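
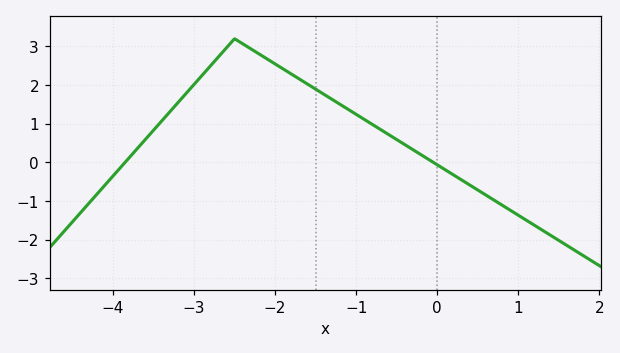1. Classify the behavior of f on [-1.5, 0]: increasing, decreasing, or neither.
decreasing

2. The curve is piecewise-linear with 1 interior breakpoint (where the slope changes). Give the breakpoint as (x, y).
(-2.5, 3.2)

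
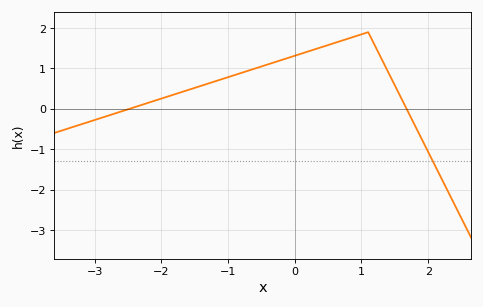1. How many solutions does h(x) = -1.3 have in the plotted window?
1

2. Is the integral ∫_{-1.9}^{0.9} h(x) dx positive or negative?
positive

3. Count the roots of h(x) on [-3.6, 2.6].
2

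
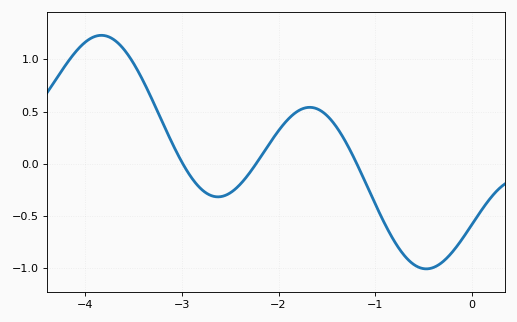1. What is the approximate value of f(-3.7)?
1.2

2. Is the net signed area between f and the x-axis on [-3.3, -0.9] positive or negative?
positive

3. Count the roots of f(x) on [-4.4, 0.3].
3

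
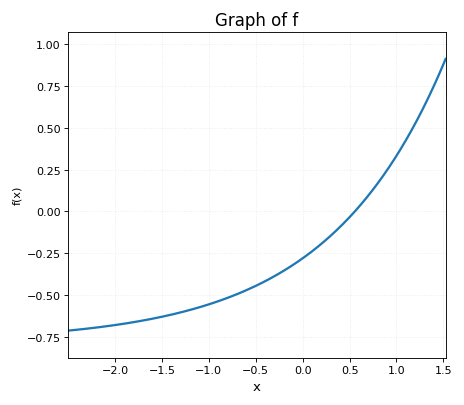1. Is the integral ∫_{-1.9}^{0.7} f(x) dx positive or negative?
negative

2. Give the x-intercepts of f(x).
0.556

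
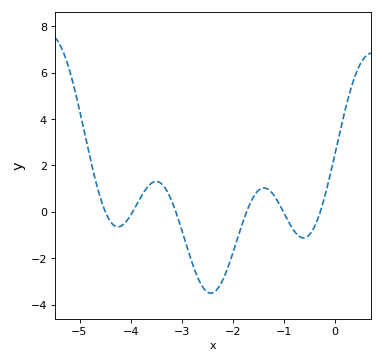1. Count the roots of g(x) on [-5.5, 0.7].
6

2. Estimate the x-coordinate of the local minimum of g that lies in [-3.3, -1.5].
-2.4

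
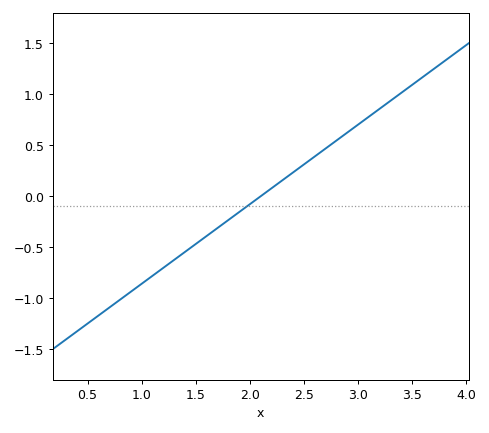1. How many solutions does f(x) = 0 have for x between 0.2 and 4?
1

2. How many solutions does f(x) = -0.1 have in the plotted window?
1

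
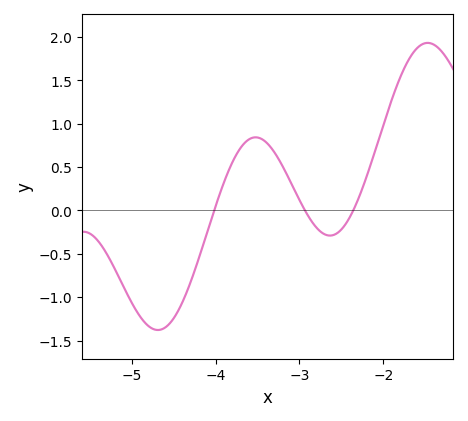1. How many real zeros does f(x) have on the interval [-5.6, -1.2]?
3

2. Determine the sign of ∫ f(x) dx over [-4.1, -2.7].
positive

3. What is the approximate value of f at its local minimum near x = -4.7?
-1.38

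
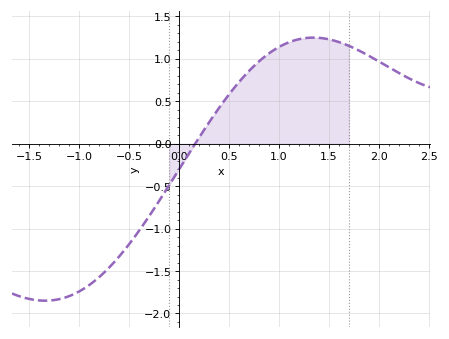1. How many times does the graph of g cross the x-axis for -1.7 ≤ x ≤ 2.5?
1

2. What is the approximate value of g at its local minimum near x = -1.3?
-1.85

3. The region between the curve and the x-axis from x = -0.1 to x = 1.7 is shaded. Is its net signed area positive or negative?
positive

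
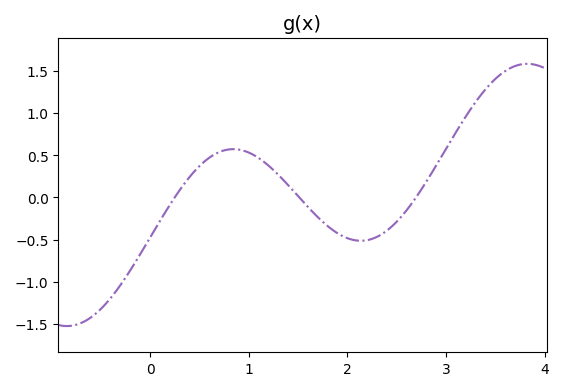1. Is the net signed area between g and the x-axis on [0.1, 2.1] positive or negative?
positive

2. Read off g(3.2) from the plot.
0.964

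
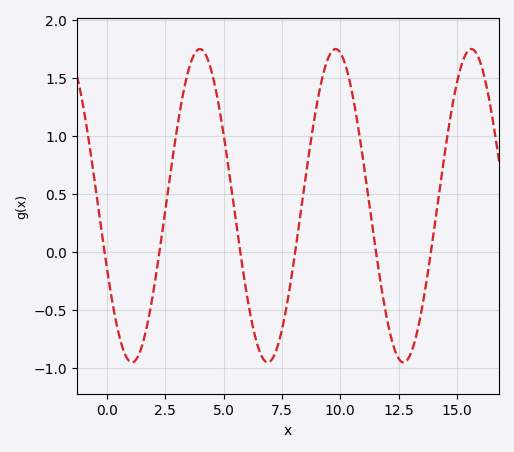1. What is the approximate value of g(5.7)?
0.024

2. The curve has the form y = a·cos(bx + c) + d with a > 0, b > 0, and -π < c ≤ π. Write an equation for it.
y = 1.35cos(1.08x + 1.98) + 0.4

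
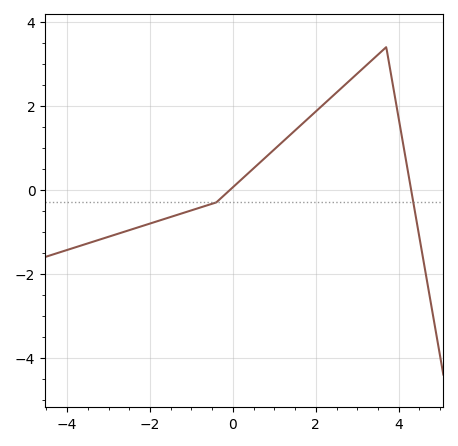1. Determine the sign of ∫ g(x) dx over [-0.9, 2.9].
positive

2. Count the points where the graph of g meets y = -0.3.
2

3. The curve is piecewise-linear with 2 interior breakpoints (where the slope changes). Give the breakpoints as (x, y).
(-0.4, -0.3); (3.7, 3.4)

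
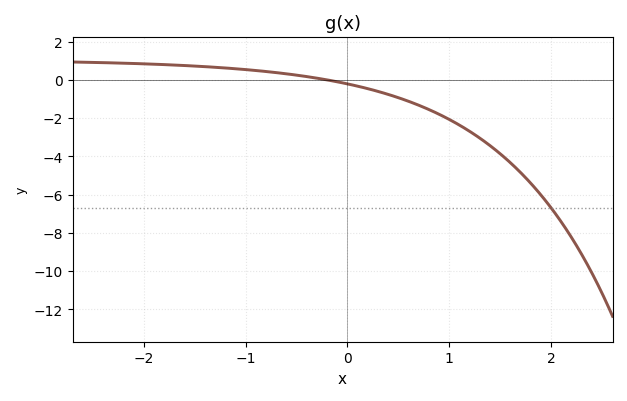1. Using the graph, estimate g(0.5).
-1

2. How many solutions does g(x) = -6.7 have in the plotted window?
1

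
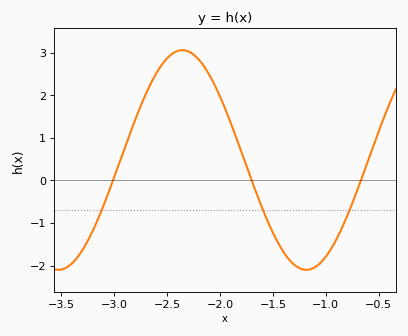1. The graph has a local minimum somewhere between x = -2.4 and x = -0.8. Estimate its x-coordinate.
-1.2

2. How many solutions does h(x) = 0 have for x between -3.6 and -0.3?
3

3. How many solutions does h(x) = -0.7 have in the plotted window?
3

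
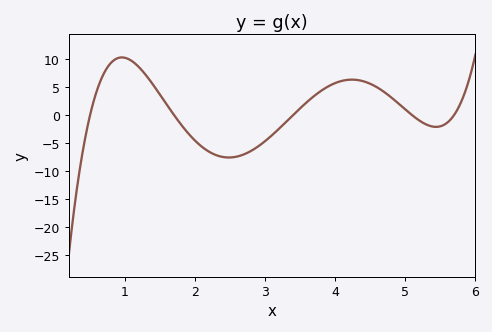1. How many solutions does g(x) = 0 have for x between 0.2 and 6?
5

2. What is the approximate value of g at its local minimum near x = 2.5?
-7.5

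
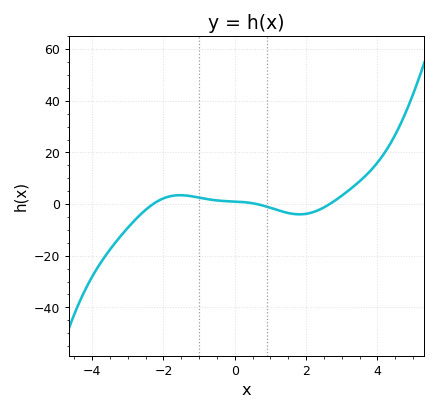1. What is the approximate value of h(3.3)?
6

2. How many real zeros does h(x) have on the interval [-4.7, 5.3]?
3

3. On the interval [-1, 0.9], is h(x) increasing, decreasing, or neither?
decreasing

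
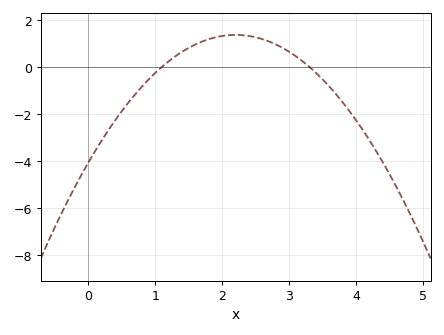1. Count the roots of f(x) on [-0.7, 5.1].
2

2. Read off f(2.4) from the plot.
1.31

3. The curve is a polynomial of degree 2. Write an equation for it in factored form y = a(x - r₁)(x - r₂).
y = -1.12(x - 1.1)(x - 3.3)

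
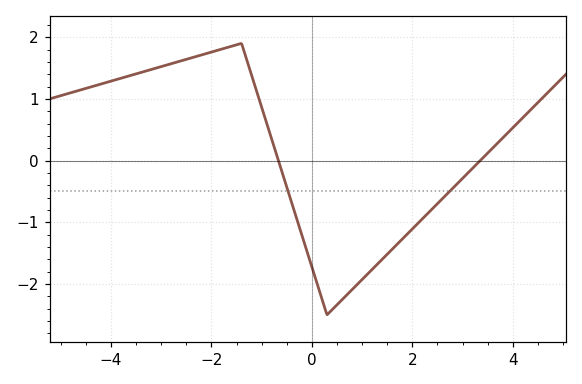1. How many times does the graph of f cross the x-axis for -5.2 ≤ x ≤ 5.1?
2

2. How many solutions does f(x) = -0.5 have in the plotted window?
2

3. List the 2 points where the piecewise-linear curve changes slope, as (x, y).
(-1.4, 1.9); (0.3, -2.5)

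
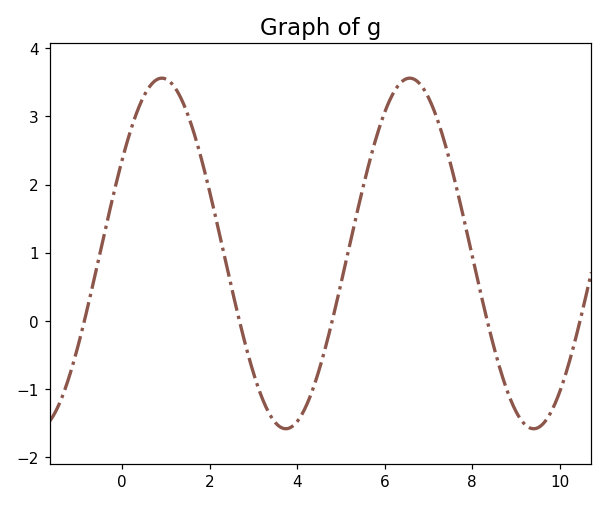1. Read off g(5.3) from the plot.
1.4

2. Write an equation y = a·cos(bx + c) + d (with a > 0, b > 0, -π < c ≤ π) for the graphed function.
y = 2.57cos(1.11x - 1.01) + 0.99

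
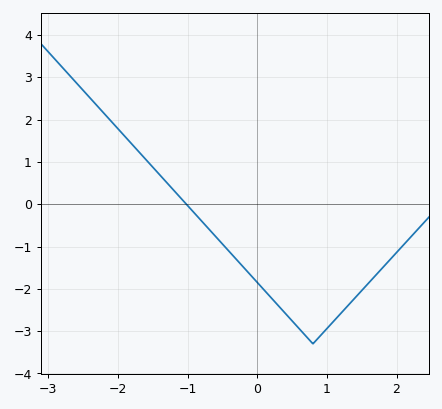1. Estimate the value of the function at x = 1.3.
-2.4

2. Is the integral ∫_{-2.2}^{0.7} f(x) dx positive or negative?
negative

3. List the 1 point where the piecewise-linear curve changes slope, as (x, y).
(0.8, -3.3)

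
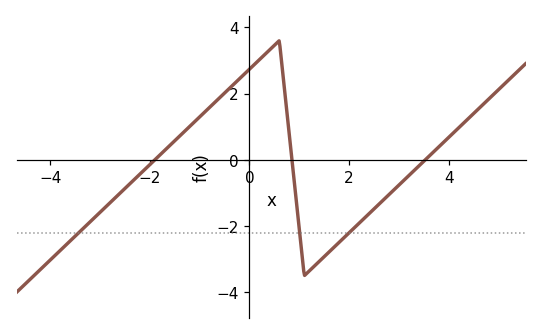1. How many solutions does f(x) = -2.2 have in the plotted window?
3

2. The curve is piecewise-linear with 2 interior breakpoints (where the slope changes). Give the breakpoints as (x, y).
(0.6, 3.6); (1.1, -3.5)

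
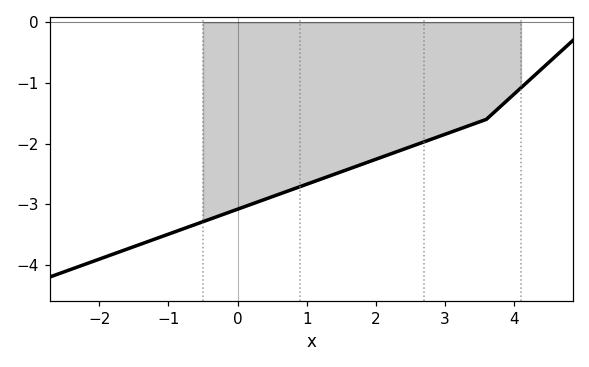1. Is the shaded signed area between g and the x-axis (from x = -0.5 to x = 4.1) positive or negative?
negative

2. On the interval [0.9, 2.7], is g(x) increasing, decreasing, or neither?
increasing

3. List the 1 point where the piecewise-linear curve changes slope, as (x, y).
(3.6, -1.6)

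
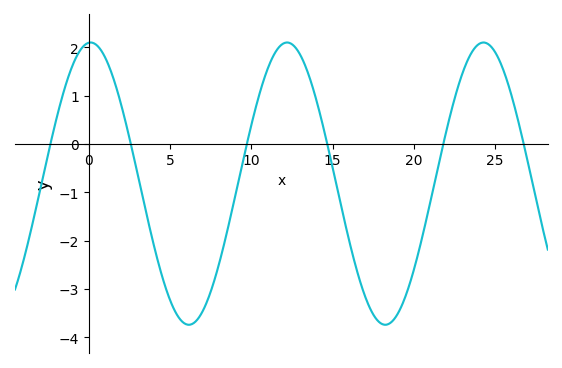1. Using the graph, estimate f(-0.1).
2.1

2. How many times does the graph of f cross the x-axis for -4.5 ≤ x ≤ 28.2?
6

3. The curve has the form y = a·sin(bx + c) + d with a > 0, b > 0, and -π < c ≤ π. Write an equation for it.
y = 2.92sin(0.52x + 1.5) - 0.82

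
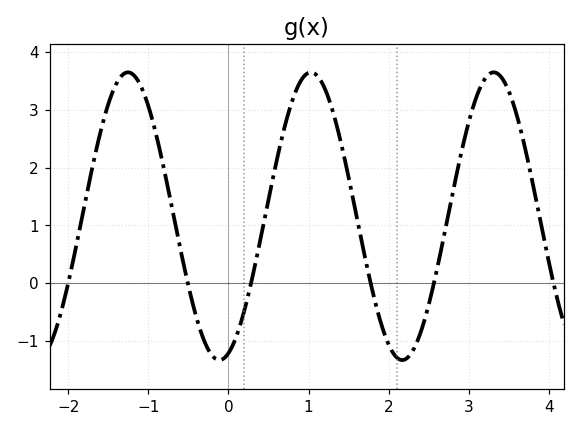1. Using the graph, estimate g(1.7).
0.5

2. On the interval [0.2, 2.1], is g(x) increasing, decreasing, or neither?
neither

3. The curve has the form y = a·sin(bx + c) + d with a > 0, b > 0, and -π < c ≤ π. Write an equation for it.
y = 2.49sin(2.8x - 1.3) + 1.16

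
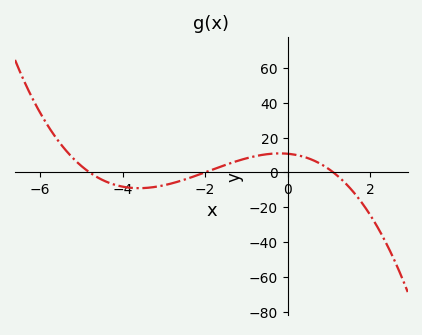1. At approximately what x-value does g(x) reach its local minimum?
-3.6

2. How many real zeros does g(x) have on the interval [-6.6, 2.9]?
3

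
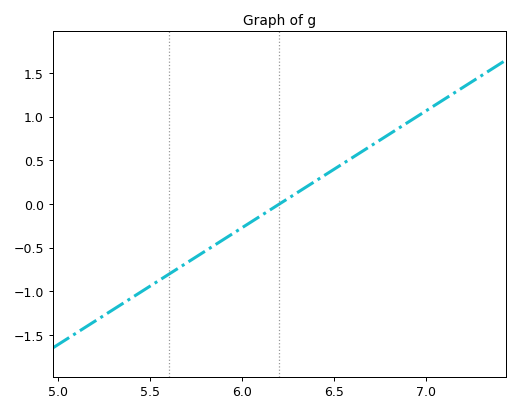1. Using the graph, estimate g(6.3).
0.134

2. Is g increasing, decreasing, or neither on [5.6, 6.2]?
increasing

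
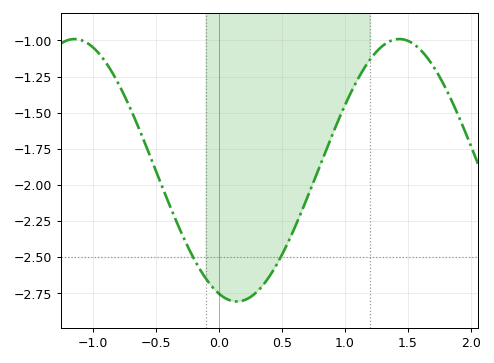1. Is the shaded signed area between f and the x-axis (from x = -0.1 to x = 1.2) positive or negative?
negative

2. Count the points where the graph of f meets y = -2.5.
2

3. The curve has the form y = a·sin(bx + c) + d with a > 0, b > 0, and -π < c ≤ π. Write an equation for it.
y = 0.91sin(2.4x - 1.9) - 1.9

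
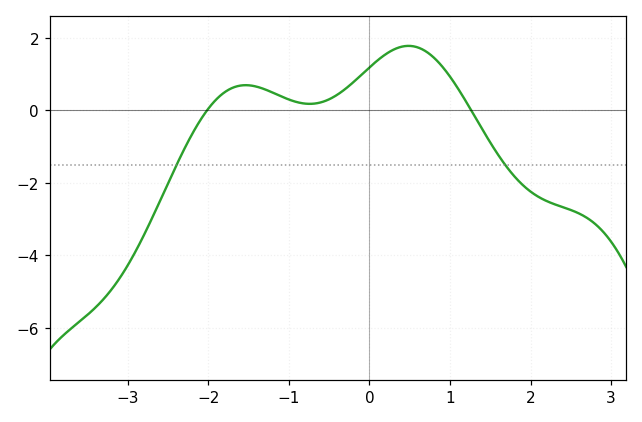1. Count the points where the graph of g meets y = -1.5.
2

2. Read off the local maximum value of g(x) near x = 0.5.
1.78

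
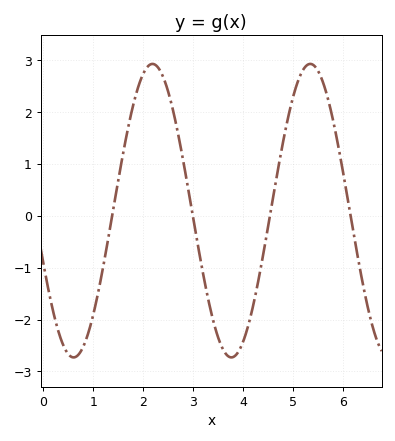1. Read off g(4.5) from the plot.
-0.2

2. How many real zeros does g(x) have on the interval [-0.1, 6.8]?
4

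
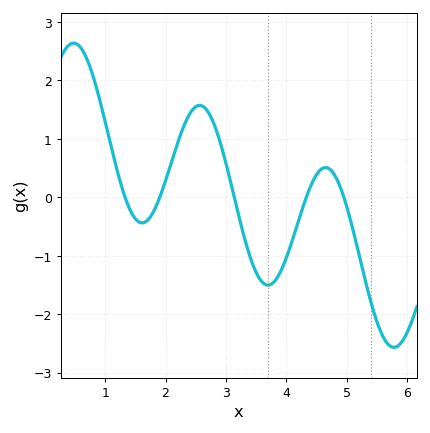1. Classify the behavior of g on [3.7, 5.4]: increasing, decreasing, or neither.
neither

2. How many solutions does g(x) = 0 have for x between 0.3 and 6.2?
5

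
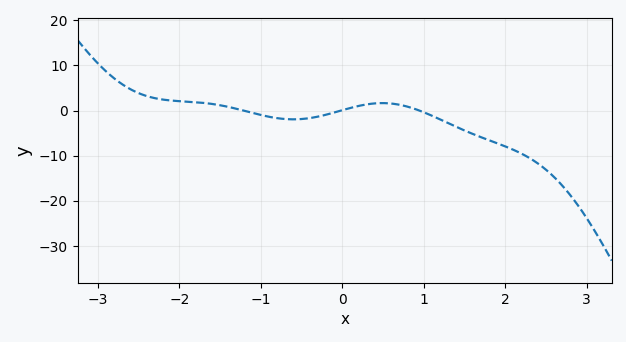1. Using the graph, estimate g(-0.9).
-1.36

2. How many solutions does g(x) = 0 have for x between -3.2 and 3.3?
3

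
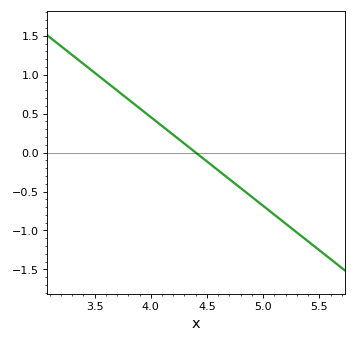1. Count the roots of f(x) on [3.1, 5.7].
1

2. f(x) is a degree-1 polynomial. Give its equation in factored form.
y = -1.14(x - 4.4)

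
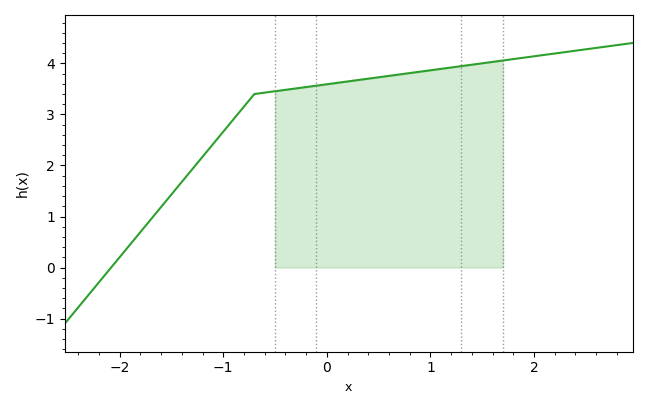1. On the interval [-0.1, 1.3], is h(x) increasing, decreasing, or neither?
increasing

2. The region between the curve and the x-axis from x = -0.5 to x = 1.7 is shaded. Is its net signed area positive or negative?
positive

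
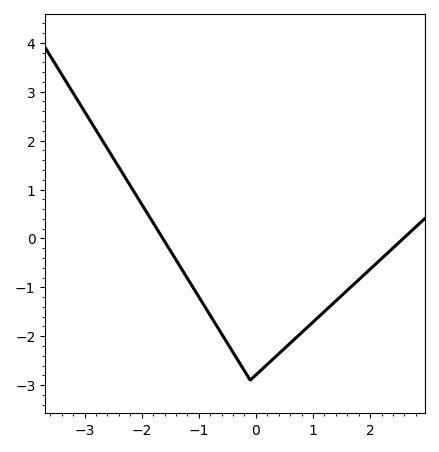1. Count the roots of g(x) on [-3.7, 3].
2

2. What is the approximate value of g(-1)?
-1.2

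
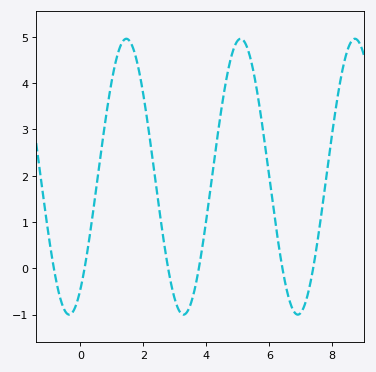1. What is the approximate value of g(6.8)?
-0.95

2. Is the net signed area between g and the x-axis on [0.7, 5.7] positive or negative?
positive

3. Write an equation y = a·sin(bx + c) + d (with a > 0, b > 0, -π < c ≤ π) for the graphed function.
y = 2.98sin(1.73x - 0.952) + 1.98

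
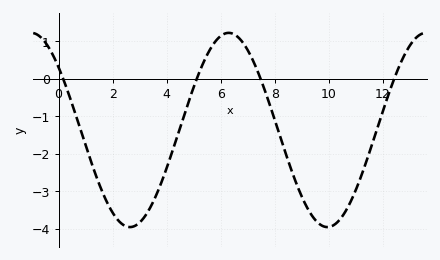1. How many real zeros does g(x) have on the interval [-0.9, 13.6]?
4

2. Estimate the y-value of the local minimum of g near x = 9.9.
-3.95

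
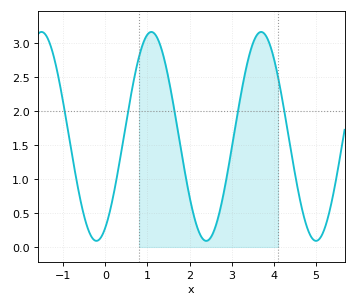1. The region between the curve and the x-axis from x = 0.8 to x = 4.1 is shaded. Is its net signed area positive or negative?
positive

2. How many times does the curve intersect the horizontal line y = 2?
5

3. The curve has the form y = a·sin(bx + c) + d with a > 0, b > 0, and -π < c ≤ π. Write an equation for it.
y = 1.54sin(2.4x - 1.1) + 1.63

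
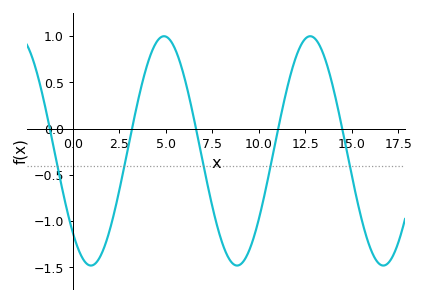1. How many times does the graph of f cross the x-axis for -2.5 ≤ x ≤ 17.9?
5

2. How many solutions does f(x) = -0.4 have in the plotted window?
5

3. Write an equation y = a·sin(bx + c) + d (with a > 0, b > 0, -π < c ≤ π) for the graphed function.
y = 1.24sin(0.8x - 2.35) - 0.24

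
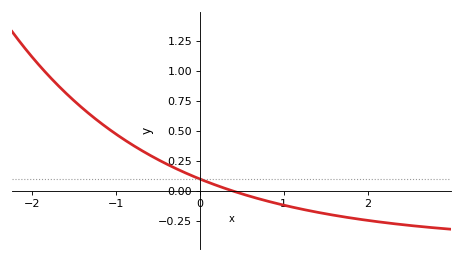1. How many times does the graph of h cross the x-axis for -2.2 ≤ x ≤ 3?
1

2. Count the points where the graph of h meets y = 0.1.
1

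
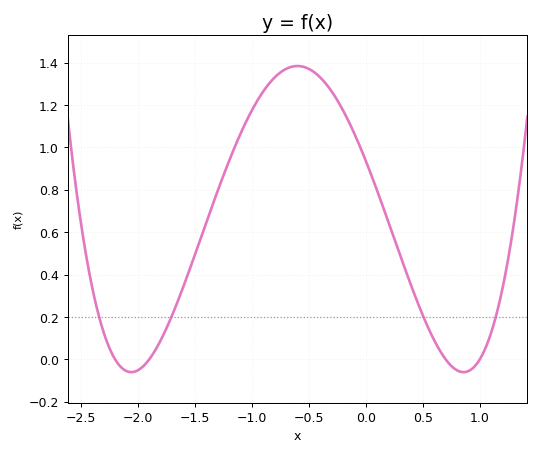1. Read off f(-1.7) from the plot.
0.207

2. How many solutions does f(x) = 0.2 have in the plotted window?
4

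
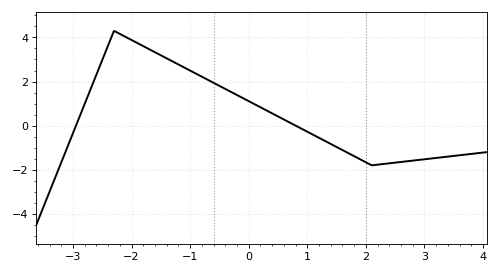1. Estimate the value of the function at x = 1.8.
-1.38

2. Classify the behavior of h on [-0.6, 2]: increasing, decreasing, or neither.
decreasing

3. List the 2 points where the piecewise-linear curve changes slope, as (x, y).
(-2.3, 4.3); (2.1, -1.8)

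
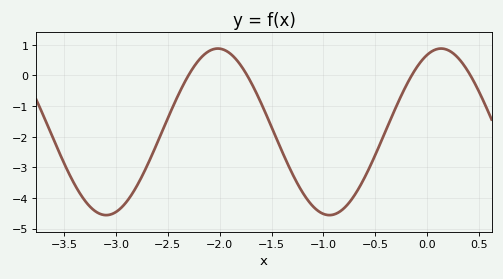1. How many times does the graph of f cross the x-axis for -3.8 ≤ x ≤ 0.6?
4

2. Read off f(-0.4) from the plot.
-1.81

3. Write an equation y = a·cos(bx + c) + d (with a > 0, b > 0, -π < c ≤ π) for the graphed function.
y = 2.72cos(2.92x - 0.392) - 1.84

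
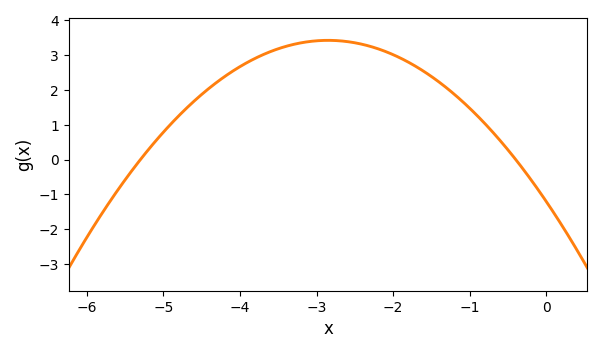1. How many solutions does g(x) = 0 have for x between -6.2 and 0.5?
2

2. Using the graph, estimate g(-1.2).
1.87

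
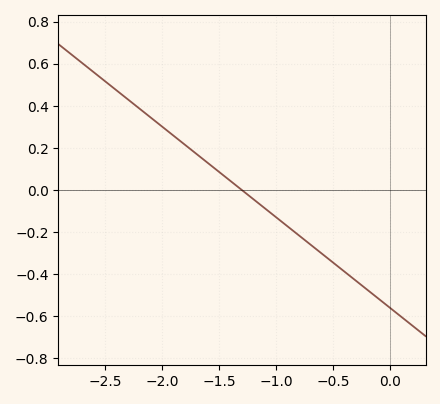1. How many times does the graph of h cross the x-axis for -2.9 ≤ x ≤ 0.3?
1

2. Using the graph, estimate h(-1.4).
0.043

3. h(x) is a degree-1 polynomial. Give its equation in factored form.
y = -0.43(x + 1.3)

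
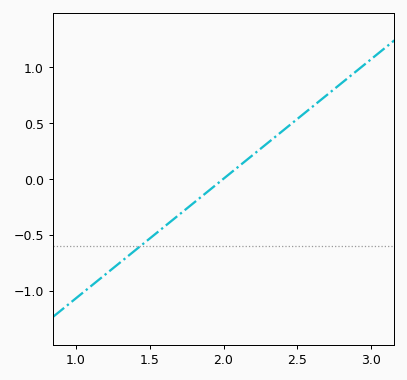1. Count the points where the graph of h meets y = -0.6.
1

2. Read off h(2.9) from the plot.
0.95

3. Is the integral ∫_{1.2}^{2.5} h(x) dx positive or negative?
negative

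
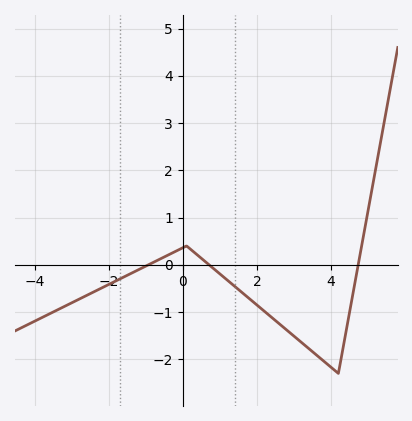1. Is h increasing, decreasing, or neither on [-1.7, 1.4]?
neither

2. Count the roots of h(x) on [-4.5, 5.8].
3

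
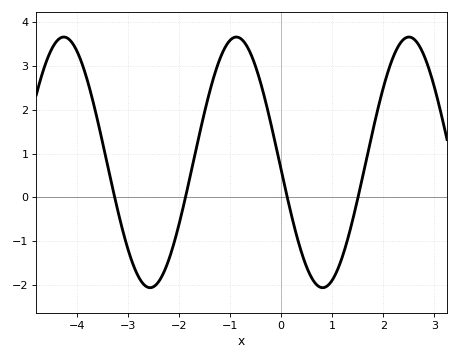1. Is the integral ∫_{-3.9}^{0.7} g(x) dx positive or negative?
positive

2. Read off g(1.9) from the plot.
2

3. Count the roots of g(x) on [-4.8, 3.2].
4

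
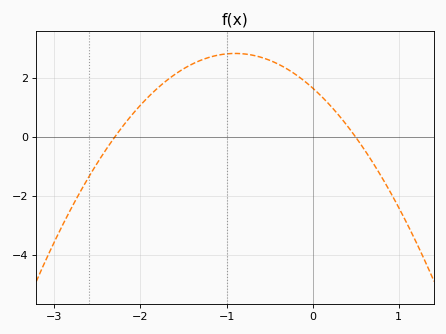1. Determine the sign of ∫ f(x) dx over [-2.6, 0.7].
positive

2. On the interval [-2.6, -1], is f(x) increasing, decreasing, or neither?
increasing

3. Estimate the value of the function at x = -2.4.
-0.421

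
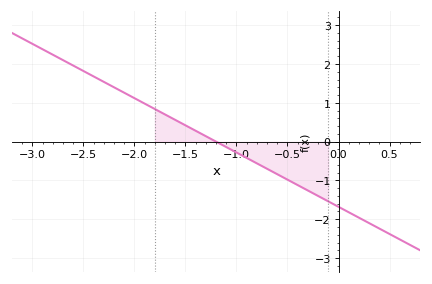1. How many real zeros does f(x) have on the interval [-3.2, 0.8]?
1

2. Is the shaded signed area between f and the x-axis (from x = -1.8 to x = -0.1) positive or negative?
negative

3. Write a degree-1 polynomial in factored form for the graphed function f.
y = -1.4(x + 1.2)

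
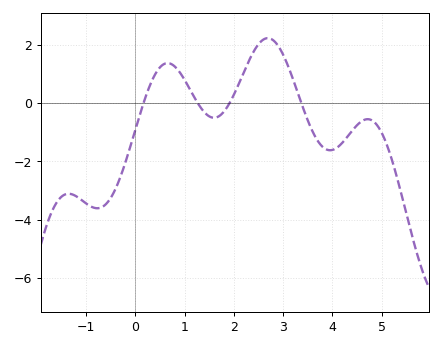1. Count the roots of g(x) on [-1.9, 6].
4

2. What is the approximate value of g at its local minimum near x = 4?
-1.6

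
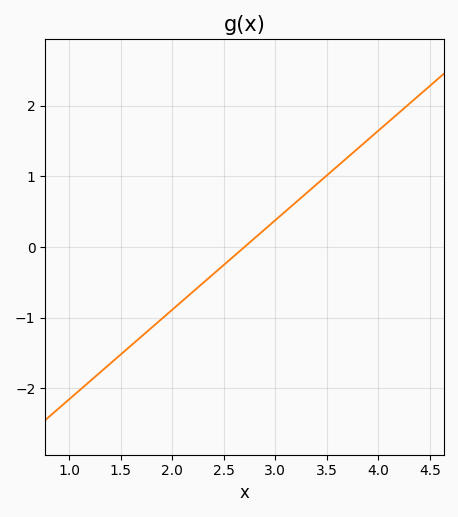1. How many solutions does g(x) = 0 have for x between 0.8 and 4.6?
1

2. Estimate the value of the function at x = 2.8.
0.127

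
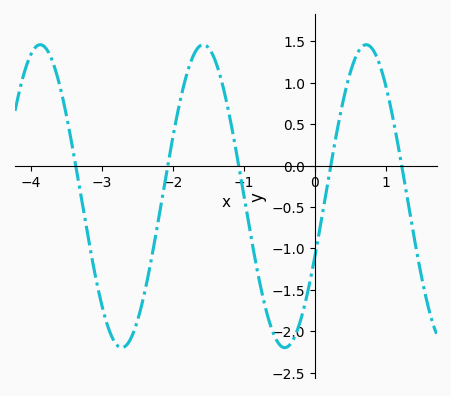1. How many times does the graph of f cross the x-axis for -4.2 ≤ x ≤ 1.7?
5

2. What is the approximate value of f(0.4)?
0.8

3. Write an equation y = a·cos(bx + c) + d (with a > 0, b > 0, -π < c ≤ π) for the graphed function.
y = 1.83cos(2.7x - 2) - 0.37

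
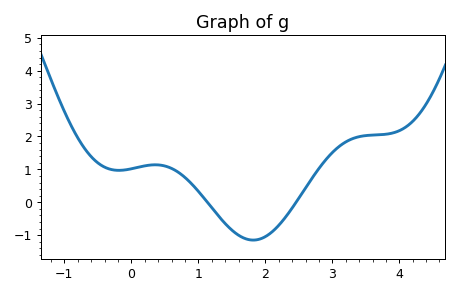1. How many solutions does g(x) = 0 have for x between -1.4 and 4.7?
2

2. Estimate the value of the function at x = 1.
0.334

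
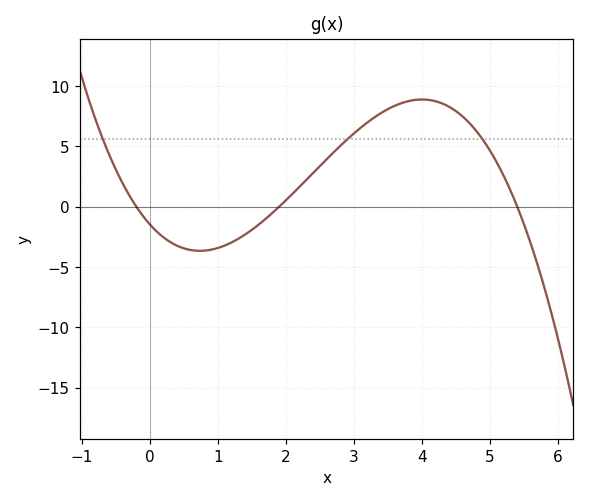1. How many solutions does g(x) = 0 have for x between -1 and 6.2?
3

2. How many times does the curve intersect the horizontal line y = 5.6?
3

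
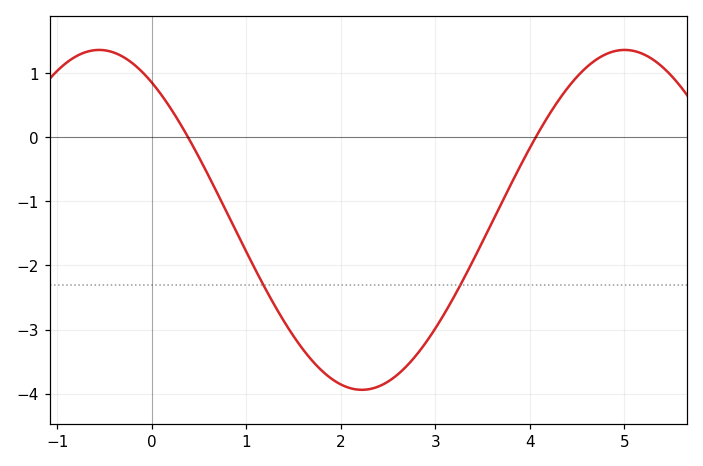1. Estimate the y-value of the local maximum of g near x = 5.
1.4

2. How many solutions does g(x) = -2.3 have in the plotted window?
2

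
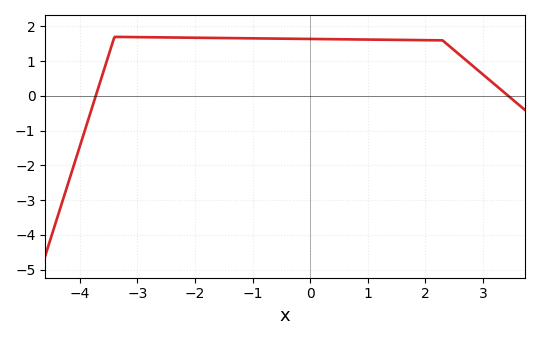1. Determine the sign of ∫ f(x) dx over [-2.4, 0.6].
positive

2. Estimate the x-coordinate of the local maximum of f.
-3.4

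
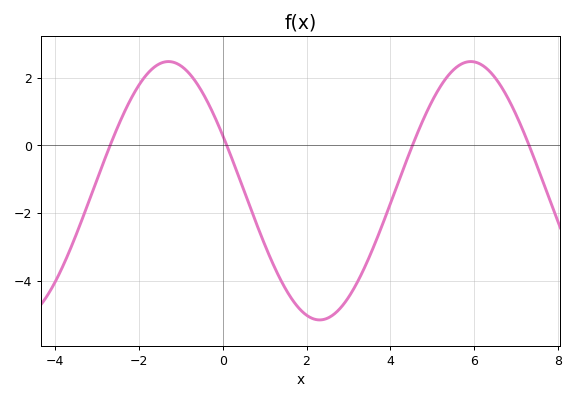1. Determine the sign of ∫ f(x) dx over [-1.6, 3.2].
negative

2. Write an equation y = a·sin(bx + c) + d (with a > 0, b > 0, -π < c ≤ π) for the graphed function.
y = 3.82sin(0.87x + 2.7) - 1.34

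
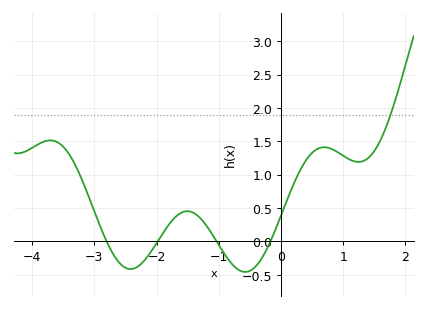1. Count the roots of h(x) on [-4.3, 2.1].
4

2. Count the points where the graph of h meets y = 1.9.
1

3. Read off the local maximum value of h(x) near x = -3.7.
1.5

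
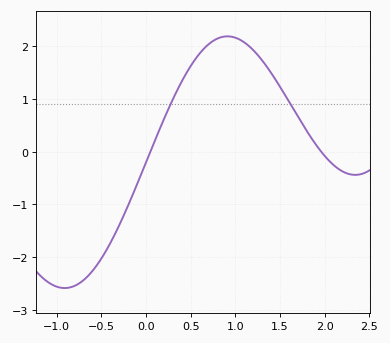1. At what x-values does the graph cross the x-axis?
0.048, 1.96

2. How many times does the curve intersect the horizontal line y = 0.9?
2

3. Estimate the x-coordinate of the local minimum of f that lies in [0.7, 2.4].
2.34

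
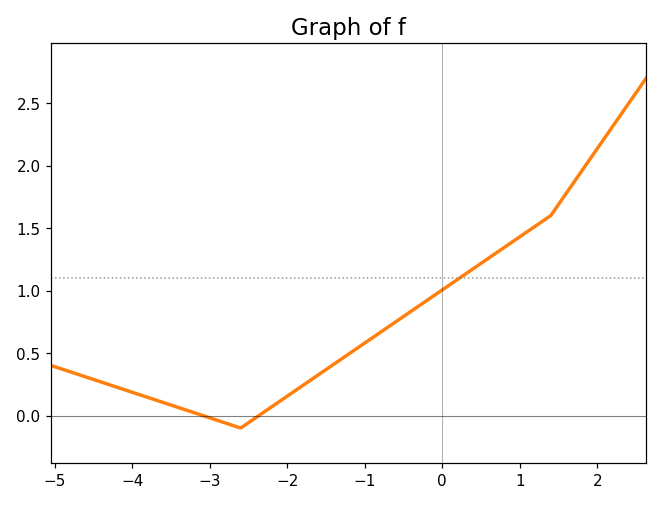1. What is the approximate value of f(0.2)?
1.09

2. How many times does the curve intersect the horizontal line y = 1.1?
1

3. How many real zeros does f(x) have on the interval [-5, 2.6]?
2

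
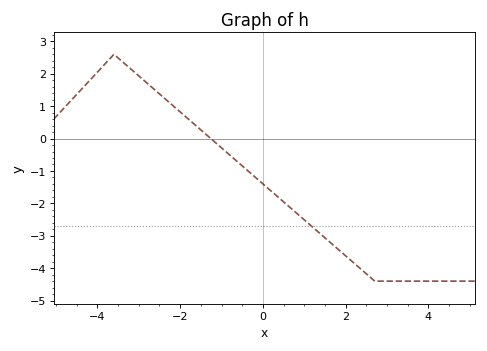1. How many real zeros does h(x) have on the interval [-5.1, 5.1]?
1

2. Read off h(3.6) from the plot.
-4.4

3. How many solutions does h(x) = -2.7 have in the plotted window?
1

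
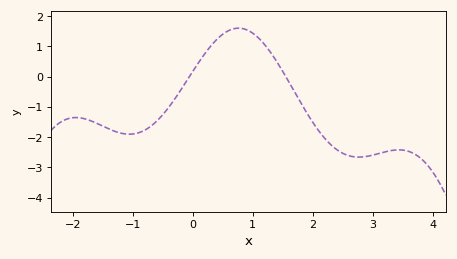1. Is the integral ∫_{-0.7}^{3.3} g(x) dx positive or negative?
negative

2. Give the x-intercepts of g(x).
-0.1, 1.6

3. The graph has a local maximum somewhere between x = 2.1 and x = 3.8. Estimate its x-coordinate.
3.4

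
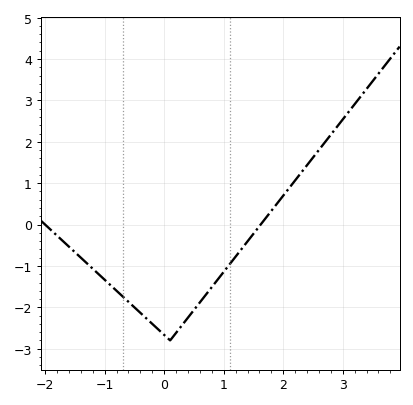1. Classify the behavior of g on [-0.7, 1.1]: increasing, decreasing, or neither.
neither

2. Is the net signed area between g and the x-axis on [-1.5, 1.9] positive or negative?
negative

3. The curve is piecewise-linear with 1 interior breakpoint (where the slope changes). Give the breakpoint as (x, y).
(0.1, -2.8)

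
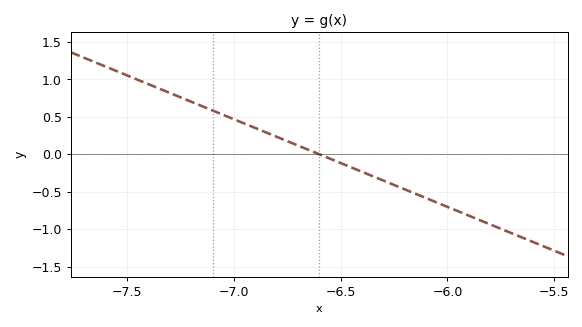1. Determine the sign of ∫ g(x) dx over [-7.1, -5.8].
negative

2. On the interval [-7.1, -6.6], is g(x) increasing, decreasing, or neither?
decreasing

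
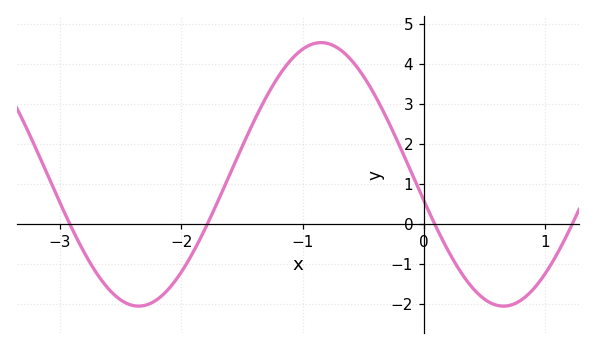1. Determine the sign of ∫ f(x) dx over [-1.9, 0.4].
positive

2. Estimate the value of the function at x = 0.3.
-1.2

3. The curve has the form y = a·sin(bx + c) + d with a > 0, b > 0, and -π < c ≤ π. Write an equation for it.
y = 3.29sin(2.1x - 2.9) + 1.24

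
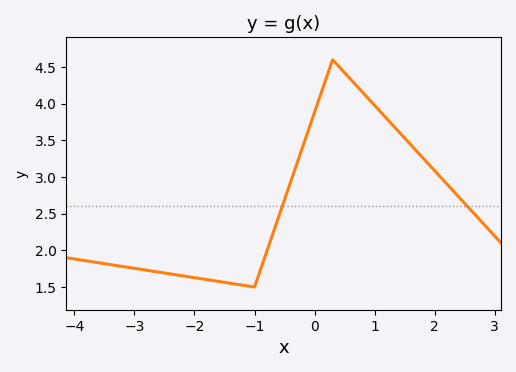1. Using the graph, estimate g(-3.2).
1.8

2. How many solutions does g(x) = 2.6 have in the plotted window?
2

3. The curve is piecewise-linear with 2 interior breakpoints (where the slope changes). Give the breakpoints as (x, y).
(-1, 1.5); (0.3, 4.6)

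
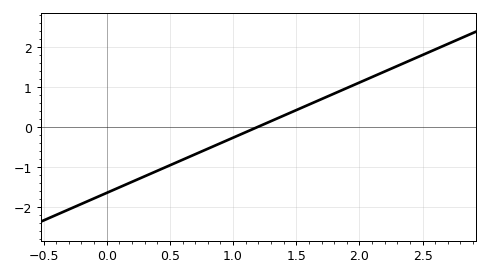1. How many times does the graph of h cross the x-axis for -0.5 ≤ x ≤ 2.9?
1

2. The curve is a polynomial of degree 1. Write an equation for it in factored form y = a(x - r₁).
y = 1.38(x - 1.2)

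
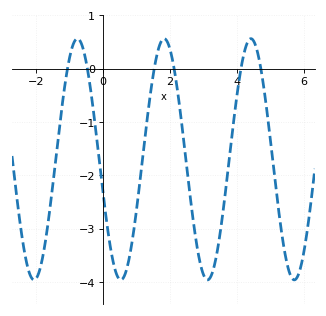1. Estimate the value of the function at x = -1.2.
-0.647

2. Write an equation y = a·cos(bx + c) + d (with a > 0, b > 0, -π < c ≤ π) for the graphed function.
y = 2.26cos(2.43x + 1.83) - 1.7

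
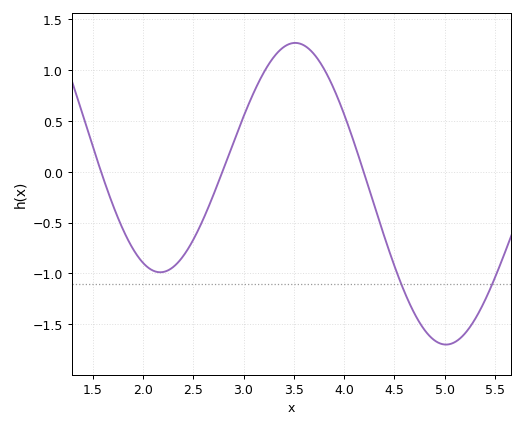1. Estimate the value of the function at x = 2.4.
-0.85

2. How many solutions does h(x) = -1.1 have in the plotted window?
2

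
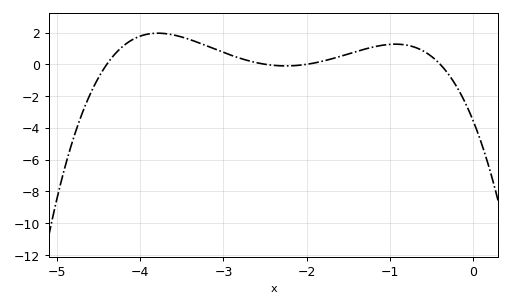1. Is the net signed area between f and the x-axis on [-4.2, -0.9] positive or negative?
positive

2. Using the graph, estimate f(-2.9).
0.554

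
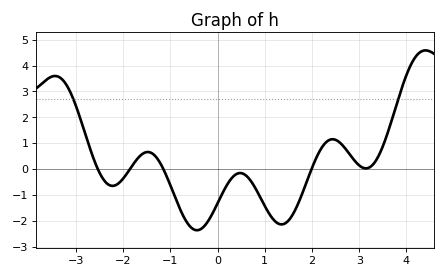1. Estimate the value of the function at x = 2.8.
0.6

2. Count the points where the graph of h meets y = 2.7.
2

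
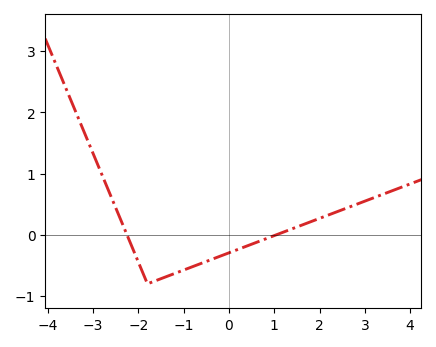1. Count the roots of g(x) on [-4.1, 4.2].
2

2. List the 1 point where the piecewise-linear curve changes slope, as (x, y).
(-1.8, -0.8)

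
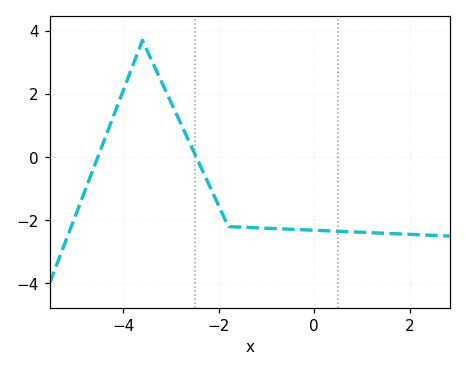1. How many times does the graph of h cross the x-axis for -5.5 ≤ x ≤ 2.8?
2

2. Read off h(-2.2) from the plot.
-0.8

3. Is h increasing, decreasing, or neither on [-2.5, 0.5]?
decreasing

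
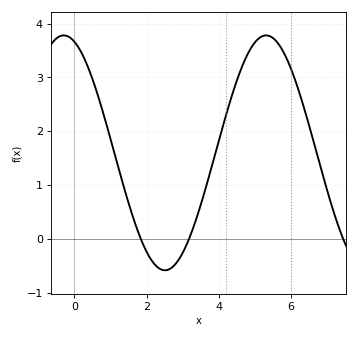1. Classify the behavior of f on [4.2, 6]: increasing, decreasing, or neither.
neither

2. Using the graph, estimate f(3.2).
0.04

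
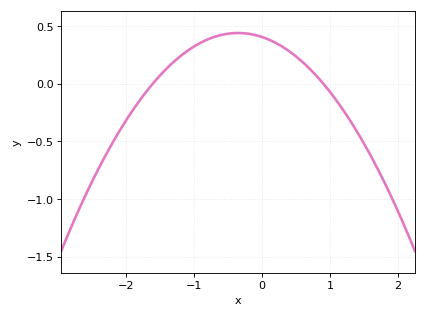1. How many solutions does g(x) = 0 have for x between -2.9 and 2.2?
2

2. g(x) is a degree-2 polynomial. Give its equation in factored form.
y = -0.28(x + 1.6)(x - 0.9)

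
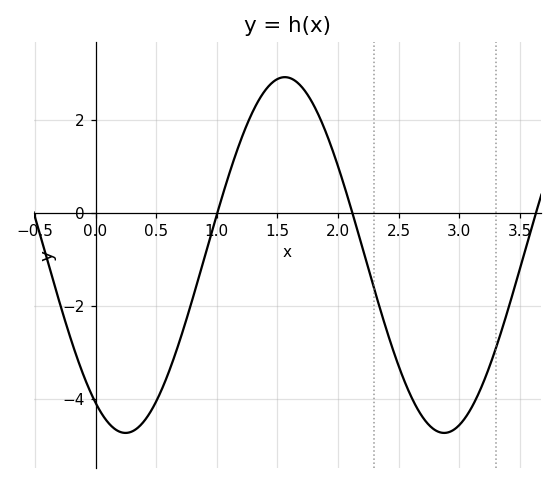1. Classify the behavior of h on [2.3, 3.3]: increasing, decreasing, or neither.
neither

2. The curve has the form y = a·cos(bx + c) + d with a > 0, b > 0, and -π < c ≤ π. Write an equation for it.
y = 3.83cos(2.4x + 2.5) - 0.9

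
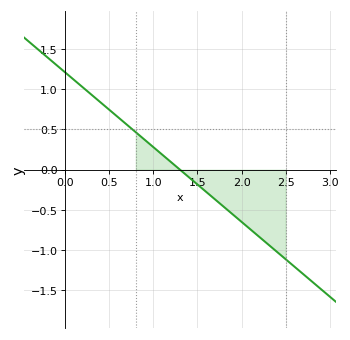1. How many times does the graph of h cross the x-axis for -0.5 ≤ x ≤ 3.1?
1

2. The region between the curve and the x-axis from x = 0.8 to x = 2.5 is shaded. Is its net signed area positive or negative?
negative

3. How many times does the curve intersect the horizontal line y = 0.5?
1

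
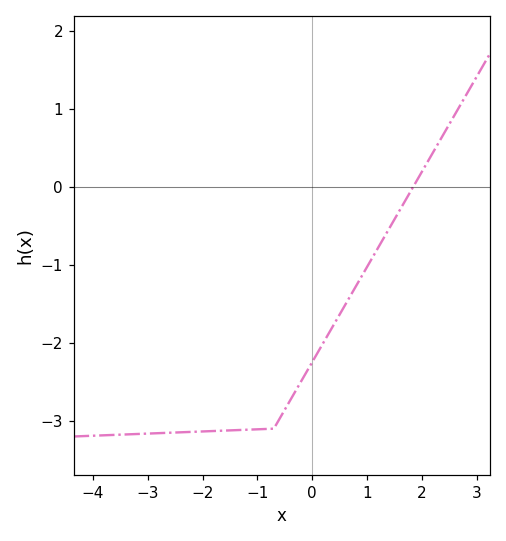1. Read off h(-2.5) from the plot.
-3.15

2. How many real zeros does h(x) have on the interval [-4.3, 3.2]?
1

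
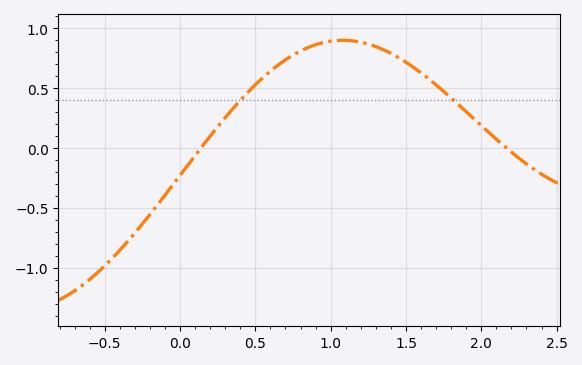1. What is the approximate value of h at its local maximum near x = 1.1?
0.901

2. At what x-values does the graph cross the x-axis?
0.137, 2.17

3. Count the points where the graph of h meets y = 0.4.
2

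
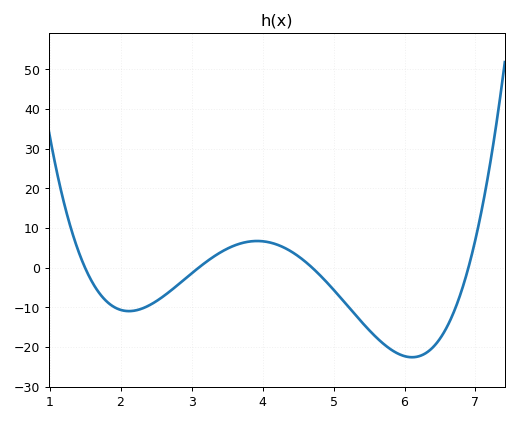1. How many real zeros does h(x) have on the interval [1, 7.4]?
4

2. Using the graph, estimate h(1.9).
-10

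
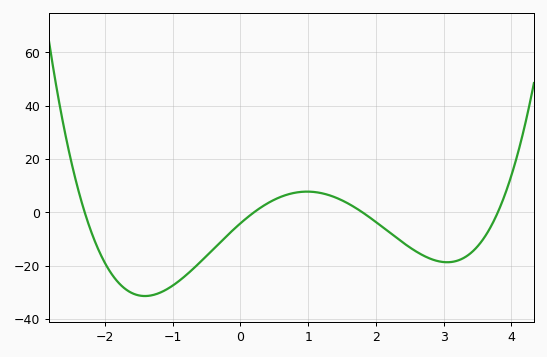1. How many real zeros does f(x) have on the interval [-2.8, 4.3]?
4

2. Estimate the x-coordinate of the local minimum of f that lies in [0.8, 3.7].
3.05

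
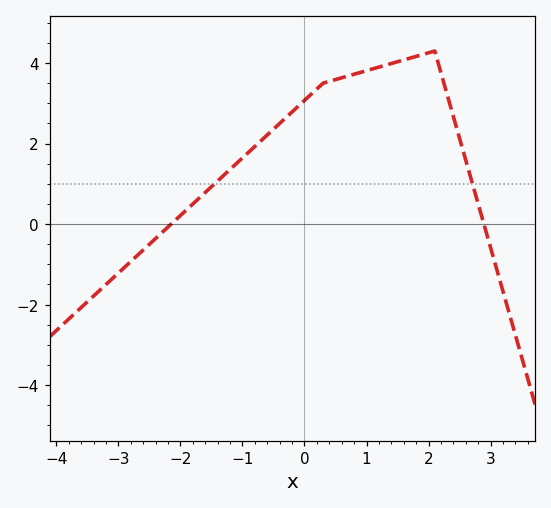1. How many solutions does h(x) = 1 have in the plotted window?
2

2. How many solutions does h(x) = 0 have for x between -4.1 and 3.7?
2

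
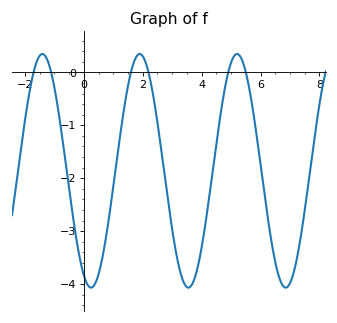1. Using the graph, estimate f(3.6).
-4.1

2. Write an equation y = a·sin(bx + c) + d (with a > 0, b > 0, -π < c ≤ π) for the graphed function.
y = 2.21sin(1.9x - 2) - 1.86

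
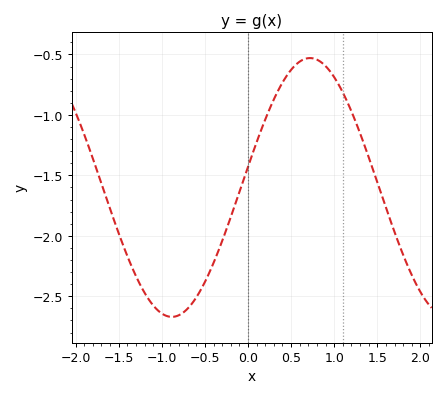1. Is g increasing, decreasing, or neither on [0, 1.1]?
neither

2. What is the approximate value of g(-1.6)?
-1.8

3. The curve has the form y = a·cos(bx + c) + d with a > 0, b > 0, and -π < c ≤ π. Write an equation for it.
y = 1.07cos(2x - 1.4) - 1.6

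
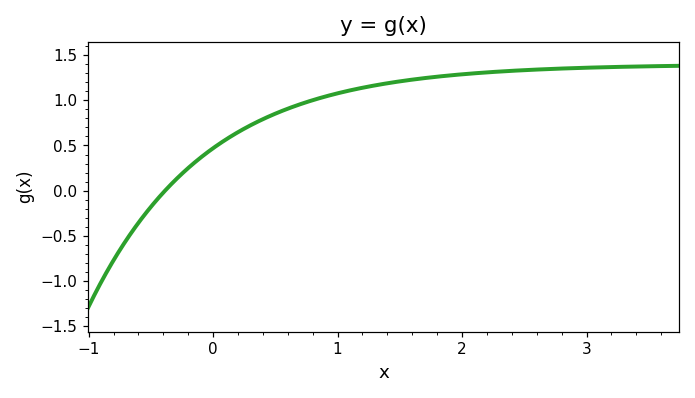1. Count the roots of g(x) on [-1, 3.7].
1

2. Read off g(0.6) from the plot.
0.908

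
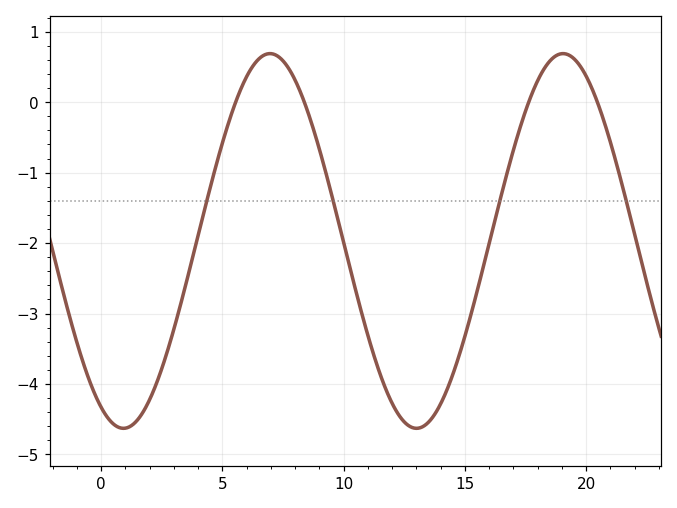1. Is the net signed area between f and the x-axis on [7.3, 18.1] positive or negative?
negative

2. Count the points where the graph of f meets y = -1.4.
4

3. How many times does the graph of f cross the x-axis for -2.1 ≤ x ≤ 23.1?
4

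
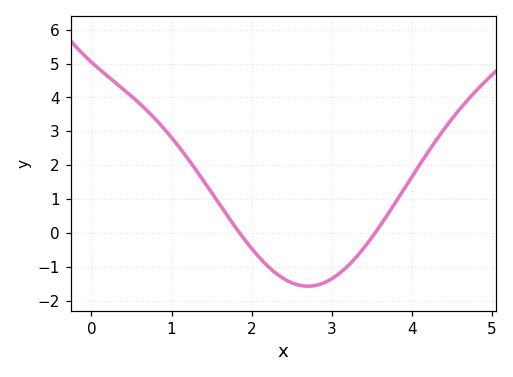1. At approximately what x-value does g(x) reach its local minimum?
2.7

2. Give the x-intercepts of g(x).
1.85, 3.54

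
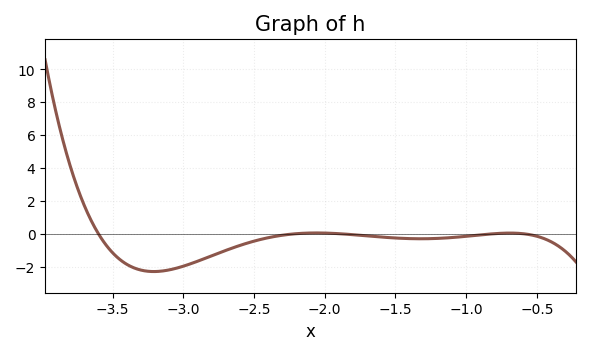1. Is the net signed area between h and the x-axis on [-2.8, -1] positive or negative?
negative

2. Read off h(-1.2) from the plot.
-0.286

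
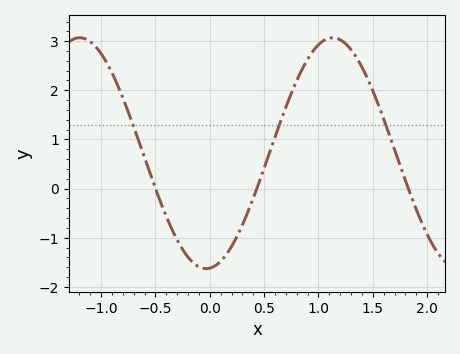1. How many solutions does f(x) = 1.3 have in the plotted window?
3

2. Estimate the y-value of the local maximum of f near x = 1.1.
3.1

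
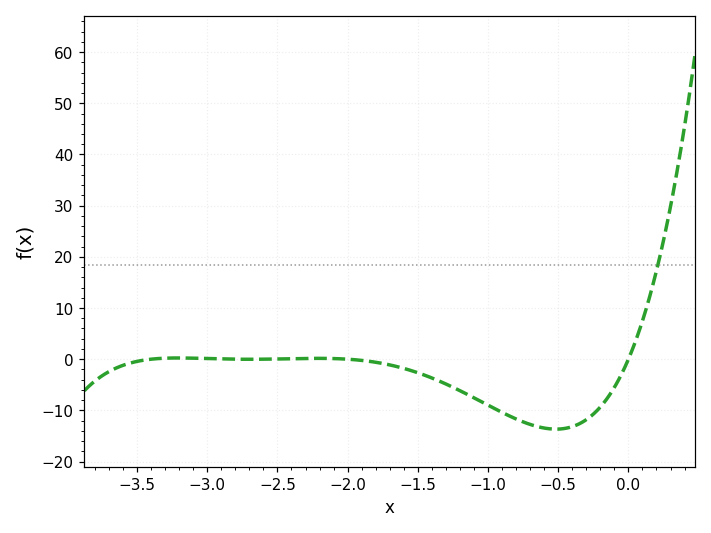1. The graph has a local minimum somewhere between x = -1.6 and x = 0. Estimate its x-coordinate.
-0.5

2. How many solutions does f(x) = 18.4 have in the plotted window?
1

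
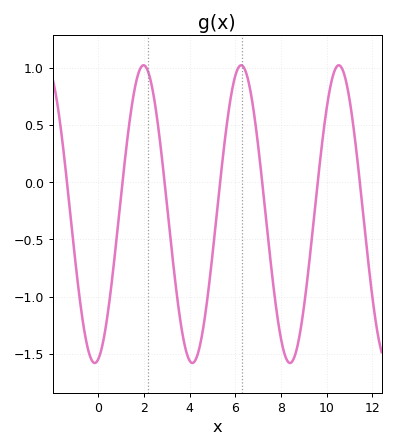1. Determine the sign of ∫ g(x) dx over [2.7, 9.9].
negative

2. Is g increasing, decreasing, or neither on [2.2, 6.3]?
neither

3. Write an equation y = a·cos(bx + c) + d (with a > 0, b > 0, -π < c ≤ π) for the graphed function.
y = 1.3cos(1.5x - 2.9) - 0.28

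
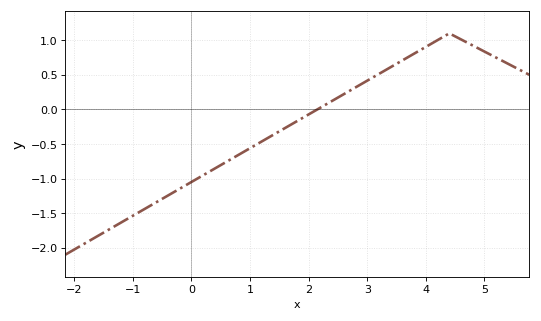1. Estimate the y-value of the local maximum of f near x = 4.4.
1.1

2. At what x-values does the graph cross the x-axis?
2.2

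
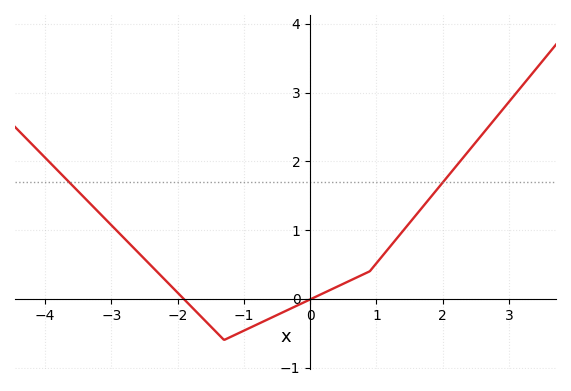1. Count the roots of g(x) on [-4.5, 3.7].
2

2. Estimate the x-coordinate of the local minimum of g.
-1.3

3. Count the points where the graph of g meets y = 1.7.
2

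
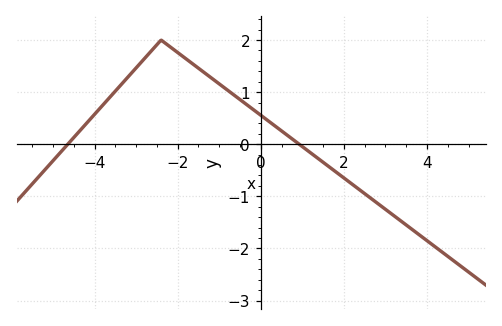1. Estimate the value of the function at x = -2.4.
2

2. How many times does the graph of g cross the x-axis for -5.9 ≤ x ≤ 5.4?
2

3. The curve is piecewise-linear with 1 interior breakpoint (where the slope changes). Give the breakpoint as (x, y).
(-2.4, 2)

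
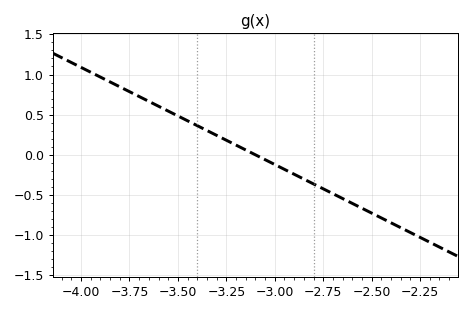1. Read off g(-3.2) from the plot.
0.1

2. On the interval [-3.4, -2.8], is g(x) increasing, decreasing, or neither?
decreasing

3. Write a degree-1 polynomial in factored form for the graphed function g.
y = -1.21(x + 3.1)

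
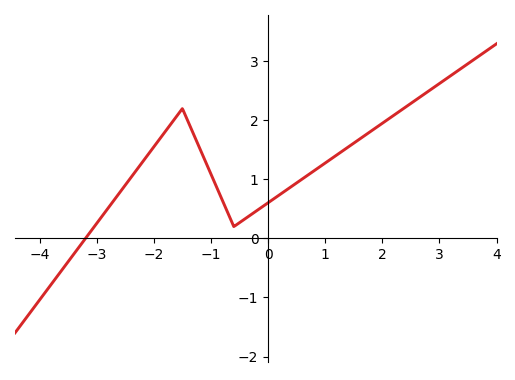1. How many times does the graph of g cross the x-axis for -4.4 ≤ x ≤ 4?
1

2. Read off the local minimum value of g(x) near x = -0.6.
0.202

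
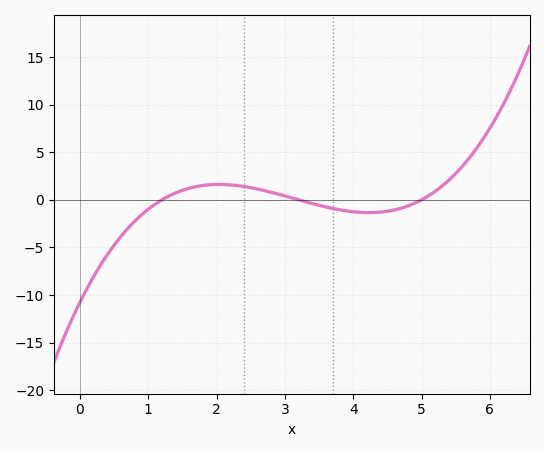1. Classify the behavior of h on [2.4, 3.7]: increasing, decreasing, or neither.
decreasing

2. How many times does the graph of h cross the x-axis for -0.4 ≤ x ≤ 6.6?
3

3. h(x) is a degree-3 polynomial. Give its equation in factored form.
y = 0.56(x - 1.2)(x - 3.2)(x - 5)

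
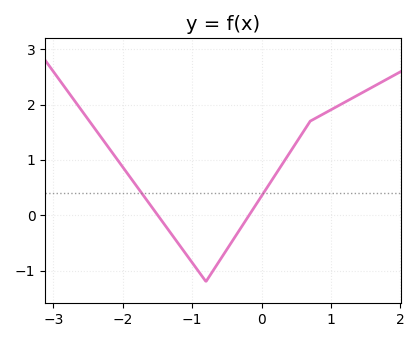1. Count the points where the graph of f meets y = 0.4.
2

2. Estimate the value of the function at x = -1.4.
-0.164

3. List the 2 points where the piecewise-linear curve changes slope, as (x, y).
(-0.8, -1.2); (0.7, 1.7)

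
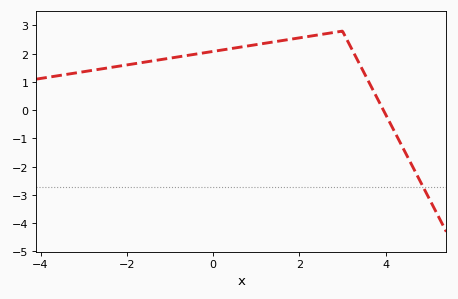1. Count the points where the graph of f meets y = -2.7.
1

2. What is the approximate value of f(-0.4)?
2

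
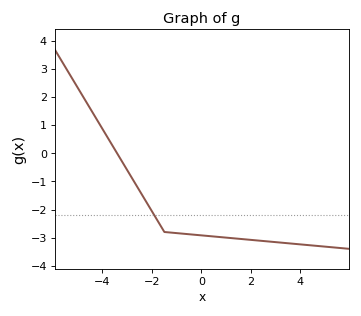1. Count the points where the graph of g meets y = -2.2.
1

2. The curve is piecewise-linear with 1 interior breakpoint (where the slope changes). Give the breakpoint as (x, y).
(-1.5, -2.8)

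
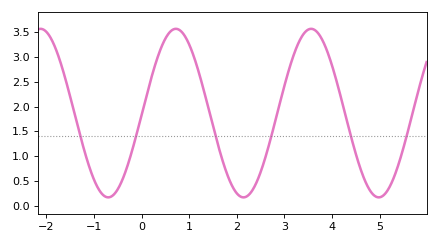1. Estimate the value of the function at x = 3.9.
3.1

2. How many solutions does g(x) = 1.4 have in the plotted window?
6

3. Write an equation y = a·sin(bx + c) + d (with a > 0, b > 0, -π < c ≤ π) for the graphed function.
y = 1.7sin(2.2x - 0.02) + 1.87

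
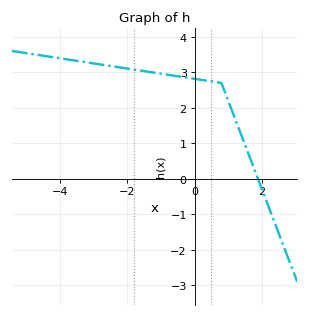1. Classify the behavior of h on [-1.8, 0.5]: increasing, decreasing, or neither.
decreasing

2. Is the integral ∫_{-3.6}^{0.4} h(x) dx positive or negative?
positive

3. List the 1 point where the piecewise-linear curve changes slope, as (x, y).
(0.8, 2.7)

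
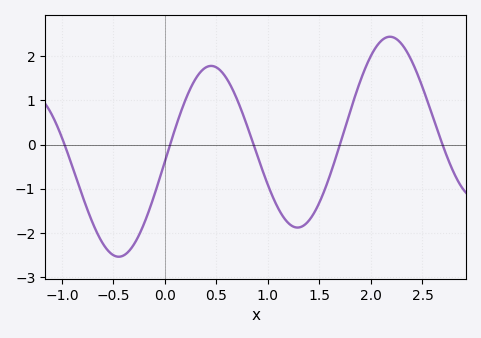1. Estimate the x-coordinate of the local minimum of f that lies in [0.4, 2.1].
1.29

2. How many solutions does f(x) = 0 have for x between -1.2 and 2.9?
5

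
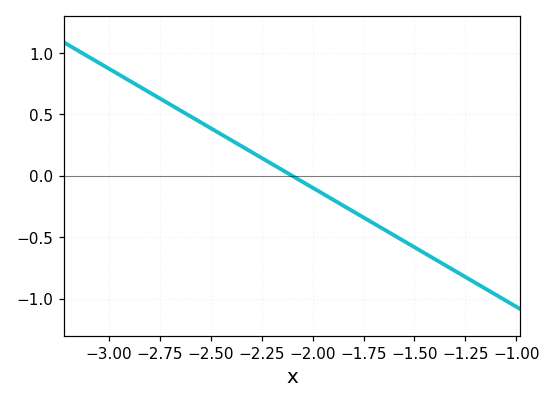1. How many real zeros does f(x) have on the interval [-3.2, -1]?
1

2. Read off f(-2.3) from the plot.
0.194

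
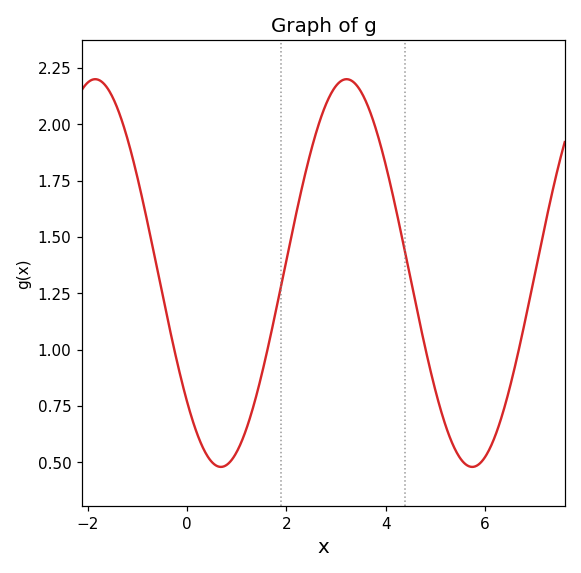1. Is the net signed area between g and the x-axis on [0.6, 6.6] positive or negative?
positive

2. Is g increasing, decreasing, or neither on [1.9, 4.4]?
neither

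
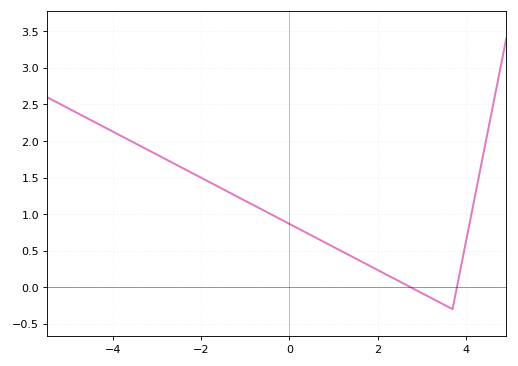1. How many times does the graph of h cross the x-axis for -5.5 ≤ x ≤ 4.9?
2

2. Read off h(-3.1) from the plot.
1.85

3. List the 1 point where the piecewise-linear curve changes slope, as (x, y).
(3.7, -0.3)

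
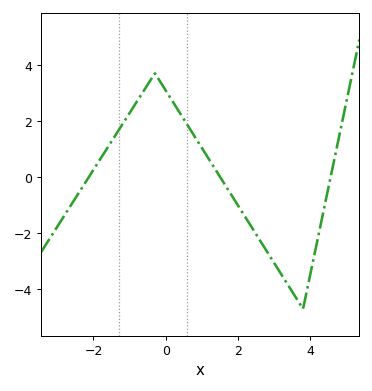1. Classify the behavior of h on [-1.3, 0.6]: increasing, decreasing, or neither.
neither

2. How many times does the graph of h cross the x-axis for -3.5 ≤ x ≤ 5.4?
3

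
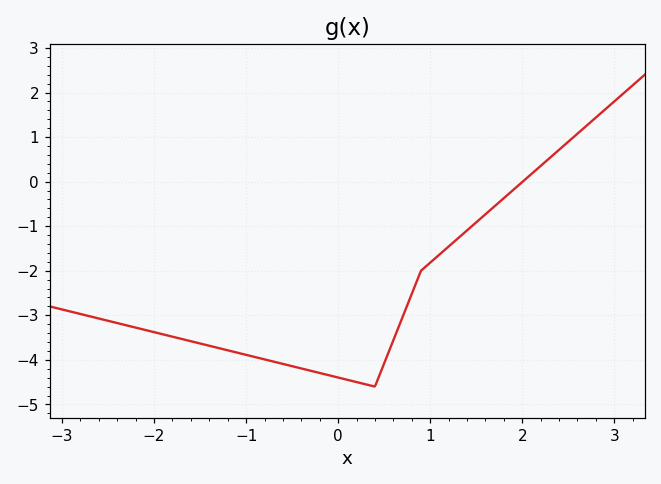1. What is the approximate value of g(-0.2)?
-4.3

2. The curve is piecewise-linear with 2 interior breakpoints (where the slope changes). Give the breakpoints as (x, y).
(0.4, -4.6); (0.9, -2)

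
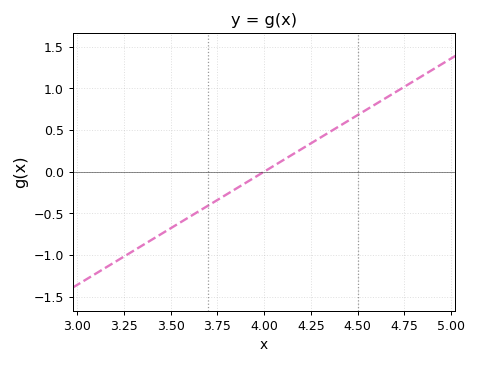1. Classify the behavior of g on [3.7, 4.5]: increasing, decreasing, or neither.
increasing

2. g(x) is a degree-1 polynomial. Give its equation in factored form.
y = 1.36(x - 4)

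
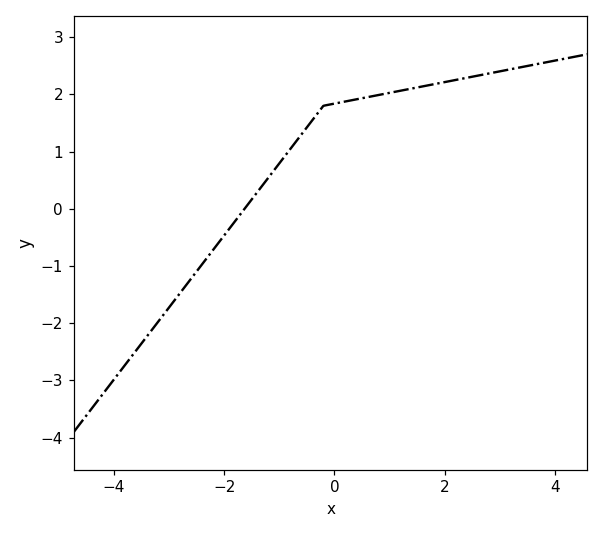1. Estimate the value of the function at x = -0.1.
1.82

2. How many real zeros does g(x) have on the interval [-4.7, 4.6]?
1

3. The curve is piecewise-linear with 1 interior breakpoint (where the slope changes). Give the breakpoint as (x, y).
(-0.2, 1.8)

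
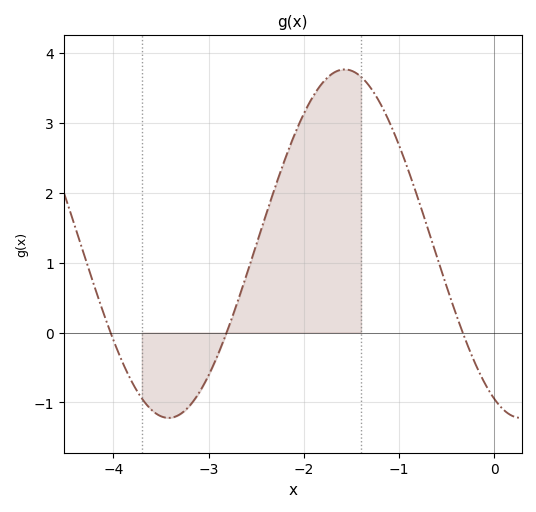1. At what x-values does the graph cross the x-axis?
-4.03, -2.81, -0.333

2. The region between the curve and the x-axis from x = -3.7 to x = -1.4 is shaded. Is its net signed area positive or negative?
positive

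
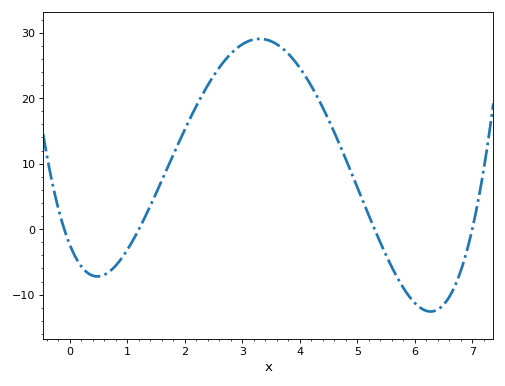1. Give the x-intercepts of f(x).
0, 1.2, 5.4, 7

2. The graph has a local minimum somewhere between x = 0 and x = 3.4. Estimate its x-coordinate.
0.4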